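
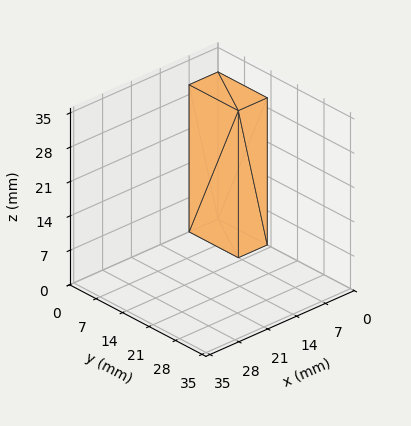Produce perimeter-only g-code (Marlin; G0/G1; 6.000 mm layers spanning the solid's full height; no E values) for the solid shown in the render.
Reading the render: the shape is a rectangular box, roughly 7 × 13 mm footprint and 30 mm tall (dimensions read to the nearest mm from the axis ticks). For the g-code, the solid's height is divided into equal slices at the stated Δz and each level perimeter traced with G1 moves after a G0 lift.

; perimeter-only toolpath
G21 ; units = mm
G90 ; absolute positioning
G28 ; home
; layer 1
G0 Z6.000
G0 X0.000 Y0.000
G1 X7.000 Y0.000
G1 X7.000 Y13.000
G1 X0.000 Y13.000
G1 X0.000 Y0.000
; layer 2
G0 Z12.000
G0 X0.000 Y0.000
G1 X7.000 Y0.000
G1 X7.000 Y13.000
G1 X0.000 Y13.000
G1 X0.000 Y0.000
; layer 3
G0 Z18.000
G0 X0.000 Y0.000
G1 X7.000 Y0.000
G1 X7.000 Y13.000
G1 X0.000 Y13.000
G1 X0.000 Y0.000
; layer 4
G0 Z24.000
G0 X0.000 Y0.000
G1 X7.000 Y0.000
G1 X7.000 Y13.000
G1 X0.000 Y13.000
G1 X0.000 Y0.000
; layer 5
G0 Z30.000
G0 X0.000 Y0.000
G1 X7.000 Y0.000
G1 X7.000 Y13.000
G1 X0.000 Y13.000
G1 X0.000 Y0.000
M2 ; end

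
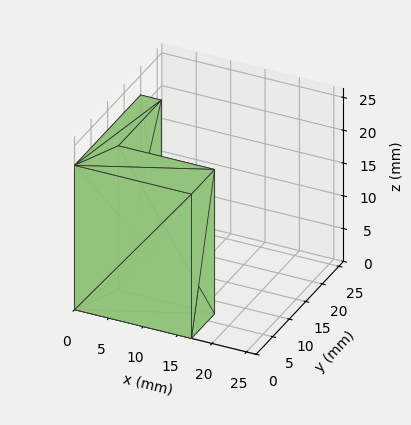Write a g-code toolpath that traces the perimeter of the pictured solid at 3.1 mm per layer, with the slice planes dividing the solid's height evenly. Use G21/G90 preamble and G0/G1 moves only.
Reading the render: the shape is an L-shaped prism: outer 17 × 20 mm, arm thicknesses ≈ 7 mm (horizontal) and 3 mm (vertical), extruded 22 mm in z (dimensions read to the nearest mm from the axis ticks). For the g-code, the solid's height is divided into equal slices at the stated Δz and each level perimeter traced with G1 moves after a G0 lift.

; perimeter-only toolpath
G21 ; units = mm
G90 ; absolute positioning
G28 ; home
; layer 1
G0 Z3.1
G0 X0.0 Y0.0
G1 X17.0 Y0.0
G1 X17.0 Y7.0
G1 X3.0 Y7.0
G1 X3.0 Y20.0
G1 X0.0 Y20.0
G1 X0.0 Y0.0
; layer 2
G0 Z6.3
G0 X0.0 Y0.0
G1 X17.0 Y0.0
G1 X17.0 Y7.0
G1 X3.0 Y7.0
G1 X3.0 Y20.0
G1 X0.0 Y20.0
G1 X0.0 Y0.0
; layer 3
G0 Z9.4
G0 X0.0 Y0.0
G1 X17.0 Y0.0
G1 X17.0 Y7.0
G1 X3.0 Y7.0
G1 X3.0 Y20.0
G1 X0.0 Y20.0
G1 X0.0 Y0.0
; layer 4
G0 Z12.6
G0 X0.0 Y0.0
G1 X17.0 Y0.0
G1 X17.0 Y7.0
G1 X3.0 Y7.0
G1 X3.0 Y20.0
G1 X0.0 Y20.0
G1 X0.0 Y0.0
; layer 5
G0 Z15.7
G0 X0.0 Y0.0
G1 X17.0 Y0.0
G1 X17.0 Y7.0
G1 X3.0 Y7.0
G1 X3.0 Y20.0
G1 X0.0 Y20.0
G1 X0.0 Y0.0
; layer 6
G0 Z18.9
G0 X0.0 Y0.0
G1 X17.0 Y0.0
G1 X17.0 Y7.0
G1 X3.0 Y7.0
G1 X3.0 Y20.0
G1 X0.0 Y20.0
G1 X0.0 Y0.0
; layer 7
G0 Z22.0
G0 X0.0 Y0.0
G1 X17.0 Y0.0
G1 X17.0 Y7.0
G1 X3.0 Y7.0
G1 X3.0 Y20.0
G1 X0.0 Y20.0
G1 X0.0 Y0.0
M2 ; end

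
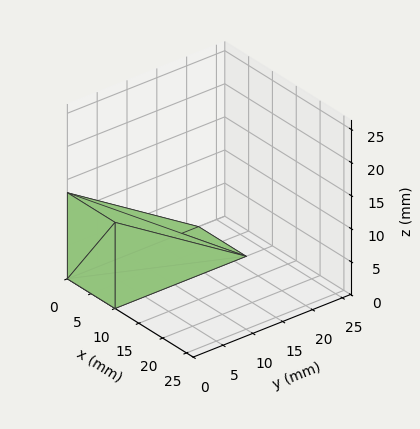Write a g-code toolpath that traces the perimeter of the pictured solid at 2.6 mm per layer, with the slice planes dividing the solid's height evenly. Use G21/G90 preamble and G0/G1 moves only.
Reading the render: the shape is a wedge (ramp): 10 × 22 mm base, rising to 13 mm along the y=0 edge and sloping linearly to z=0 at y=22 (dimensions read to the nearest mm from the axis ticks). For the g-code, the solid's height is divided into equal slices at the stated Δz and each level perimeter traced with G1 moves after a G0 lift.

; perimeter-only toolpath
G21 ; units = mm
G90 ; absolute positioning
G28 ; home
; layer 1
G0 Z2.6
G0 X0.0 Y0.0
G1 X10.0 Y0.0
G1 X10.0 Y17.6
G1 X0.0 Y17.6
G1 X0.0 Y0.0
; layer 2
G0 Z5.2
G0 X0.0 Y0.0
G1 X10.0 Y0.0
G1 X10.0 Y13.2
G1 X0.0 Y13.2
G1 X0.0 Y0.0
; layer 3
G0 Z7.8
G0 X0.0 Y0.0
G1 X10.0 Y0.0
G1 X10.0 Y8.8
G1 X0.0 Y8.8
G1 X0.0 Y0.0
; layer 4
G0 Z10.4
G0 X0.0 Y0.0
G1 X10.0 Y0.0
G1 X10.0 Y4.4
G1 X0.0 Y4.4
G1 X0.0 Y0.0
M2 ; end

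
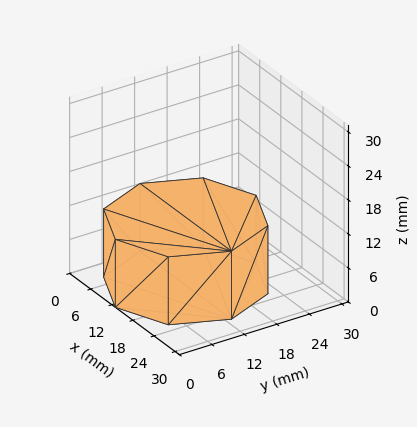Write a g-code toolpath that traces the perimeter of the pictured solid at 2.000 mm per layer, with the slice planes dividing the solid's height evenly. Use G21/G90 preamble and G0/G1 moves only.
Reading the render: the shape is a regular 8-sided prism (a cylinder approximated with 8 flat sides), circumscribed radius ≈ 13 mm, height ≈ 12 mm (dimensions read to the nearest mm from the axis ticks). For the g-code, the solid's height is divided into equal slices at the stated Δz and each level perimeter traced with G1 moves after a G0 lift.

; perimeter-only toolpath
G21 ; units = mm
G90 ; absolute positioning
G28 ; home
; layer 1
G0 Z2.000
G0 X26.000 Y13.000
G1 X22.192 Y22.192
G1 X13.000 Y26.000
G1 X3.808 Y22.192
G1 X0.000 Y13.000
G1 X3.808 Y3.808
G1 X13.000 Y0.000
G1 X22.192 Y3.808
G1 X26.000 Y13.000
; layer 2
G0 Z4.000
G0 X26.000 Y13.000
G1 X22.192 Y22.192
G1 X13.000 Y26.000
G1 X3.808 Y22.192
G1 X0.000 Y13.000
G1 X3.808 Y3.808
G1 X13.000 Y0.000
G1 X22.192 Y3.808
G1 X26.000 Y13.000
; layer 3
G0 Z6.000
G0 X26.000 Y13.000
G1 X22.192 Y22.192
G1 X13.000 Y26.000
G1 X3.808 Y22.192
G1 X0.000 Y13.000
G1 X3.808 Y3.808
G1 X13.000 Y0.000
G1 X22.192 Y3.808
G1 X26.000 Y13.000
; layer 4
G0 Z8.000
G0 X26.000 Y13.000
G1 X22.192 Y22.192
G1 X13.000 Y26.000
G1 X3.808 Y22.192
G1 X0.000 Y13.000
G1 X3.808 Y3.808
G1 X13.000 Y0.000
G1 X22.192 Y3.808
G1 X26.000 Y13.000
; layer 5
G0 Z10.000
G0 X26.000 Y13.000
G1 X22.192 Y22.192
G1 X13.000 Y26.000
G1 X3.808 Y22.192
G1 X0.000 Y13.000
G1 X3.808 Y3.808
G1 X13.000 Y0.000
G1 X22.192 Y3.808
G1 X26.000 Y13.000
; layer 6
G0 Z12.000
G0 X26.000 Y13.000
G1 X22.192 Y22.192
G1 X13.000 Y26.000
G1 X3.808 Y22.192
G1 X0.000 Y13.000
G1 X3.808 Y3.808
G1 X13.000 Y0.000
G1 X22.192 Y3.808
G1 X26.000 Y13.000
M2 ; end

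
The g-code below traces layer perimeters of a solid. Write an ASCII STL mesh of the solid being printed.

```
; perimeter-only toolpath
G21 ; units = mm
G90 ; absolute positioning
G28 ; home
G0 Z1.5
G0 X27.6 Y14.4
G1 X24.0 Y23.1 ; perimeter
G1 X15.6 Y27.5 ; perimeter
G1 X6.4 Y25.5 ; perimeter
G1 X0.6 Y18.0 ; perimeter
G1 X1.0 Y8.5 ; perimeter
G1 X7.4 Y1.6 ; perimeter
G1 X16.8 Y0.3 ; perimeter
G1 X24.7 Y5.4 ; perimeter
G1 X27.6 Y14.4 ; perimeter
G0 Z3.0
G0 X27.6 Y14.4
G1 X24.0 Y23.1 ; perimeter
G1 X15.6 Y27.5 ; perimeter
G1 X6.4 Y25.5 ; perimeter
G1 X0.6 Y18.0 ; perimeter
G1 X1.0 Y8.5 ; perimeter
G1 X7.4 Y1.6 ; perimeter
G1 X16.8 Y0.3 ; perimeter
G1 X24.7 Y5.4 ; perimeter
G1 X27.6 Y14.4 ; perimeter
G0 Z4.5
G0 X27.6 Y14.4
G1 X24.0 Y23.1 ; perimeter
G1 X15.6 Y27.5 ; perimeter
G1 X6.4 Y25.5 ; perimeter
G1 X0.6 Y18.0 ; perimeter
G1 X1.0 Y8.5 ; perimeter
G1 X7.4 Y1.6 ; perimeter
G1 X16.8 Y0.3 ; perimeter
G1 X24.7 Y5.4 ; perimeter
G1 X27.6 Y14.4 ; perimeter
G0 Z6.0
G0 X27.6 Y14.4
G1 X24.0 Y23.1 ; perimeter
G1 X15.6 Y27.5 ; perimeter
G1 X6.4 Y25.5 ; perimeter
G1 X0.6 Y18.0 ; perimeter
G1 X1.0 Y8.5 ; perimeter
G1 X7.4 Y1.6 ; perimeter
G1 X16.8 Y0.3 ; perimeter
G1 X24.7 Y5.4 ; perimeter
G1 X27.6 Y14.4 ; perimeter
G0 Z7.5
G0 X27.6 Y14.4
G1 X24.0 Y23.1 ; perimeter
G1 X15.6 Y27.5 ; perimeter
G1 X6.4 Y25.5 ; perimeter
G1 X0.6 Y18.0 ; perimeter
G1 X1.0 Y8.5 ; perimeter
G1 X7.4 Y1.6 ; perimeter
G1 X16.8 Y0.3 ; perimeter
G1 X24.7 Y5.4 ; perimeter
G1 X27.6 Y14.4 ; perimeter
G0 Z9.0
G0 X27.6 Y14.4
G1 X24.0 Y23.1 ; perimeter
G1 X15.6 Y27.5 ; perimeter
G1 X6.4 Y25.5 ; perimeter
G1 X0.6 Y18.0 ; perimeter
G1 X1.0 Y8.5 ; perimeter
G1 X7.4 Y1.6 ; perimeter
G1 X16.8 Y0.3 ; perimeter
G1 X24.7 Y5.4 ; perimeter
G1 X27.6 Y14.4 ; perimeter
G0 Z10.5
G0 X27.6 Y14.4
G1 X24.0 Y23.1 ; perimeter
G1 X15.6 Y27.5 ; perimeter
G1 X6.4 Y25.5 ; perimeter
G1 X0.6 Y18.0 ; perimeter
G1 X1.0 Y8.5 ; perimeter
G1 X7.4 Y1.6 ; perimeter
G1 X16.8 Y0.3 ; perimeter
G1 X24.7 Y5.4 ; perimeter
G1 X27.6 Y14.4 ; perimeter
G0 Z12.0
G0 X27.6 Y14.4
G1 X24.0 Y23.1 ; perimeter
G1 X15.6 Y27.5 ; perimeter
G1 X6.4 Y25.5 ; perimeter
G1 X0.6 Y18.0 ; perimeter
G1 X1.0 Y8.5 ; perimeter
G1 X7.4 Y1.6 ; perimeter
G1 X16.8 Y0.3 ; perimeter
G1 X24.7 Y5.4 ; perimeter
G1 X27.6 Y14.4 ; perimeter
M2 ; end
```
solid part
  facet normal 0.0000 0.0000 -1.0000
    outer loop
      vertex 15.6 27.5 0.0
      vertex 24.0 23.1 0.0
      vertex 27.6 14.4 0.0
    endloop
  endfacet
  facet normal 0.0000 0.0000 -1.0000
    outer loop
      vertex 6.4 25.5 0.0
      vertex 15.6 27.5 0.0
      vertex 27.6 14.4 0.0
    endloop
  endfacet
  facet normal 0.0000 0.0000 -1.0000
    outer loop
      vertex 0.6 18.0 0.0
      vertex 6.4 25.5 0.0
      vertex 27.6 14.4 0.0
    endloop
  endfacet
  facet normal 0.0000 0.0000 -1.0000
    outer loop
      vertex 1.0 8.5 0.0
      vertex 0.6 18.0 0.0
      vertex 27.6 14.4 0.0
    endloop
  endfacet
  facet normal 0.0000 0.0000 -1.0000
    outer loop
      vertex 7.4 1.6 0.0
      vertex 1.0 8.5 0.0
      vertex 27.6 14.4 0.0
    endloop
  endfacet
  facet normal 0.0000 0.0000 -1.0000
    outer loop
      vertex 16.8 0.3 0.0
      vertex 7.4 1.6 0.0
      vertex 27.6 14.4 0.0
    endloop
  endfacet
  facet normal 0.0000 0.0000 -1.0000
    outer loop
      vertex 24.7 5.4 0.0
      vertex 16.8 0.3 0.0
      vertex 27.6 14.4 0.0
    endloop
  endfacet
  facet normal 0.0000 0.0000 1.0000
    outer loop
      vertex 27.6 14.4 12.0
      vertex 24.0 23.1 12.0
      vertex 15.6 27.5 12.0
    endloop
  endfacet
  facet normal 0.0000 0.0000 1.0000
    outer loop
      vertex 27.6 14.4 12.0
      vertex 15.6 27.5 12.0
      vertex 6.4 25.5 12.0
    endloop
  endfacet
  facet normal 0.0000 0.0000 1.0000
    outer loop
      vertex 27.6 14.4 12.0
      vertex 6.4 25.5 12.0
      vertex 0.6 18.0 12.0
    endloop
  endfacet
  facet normal 0.0000 0.0000 1.0000
    outer loop
      vertex 27.6 14.4 12.0
      vertex 0.6 18.0 12.0
      vertex 1.0 8.5 12.0
    endloop
  endfacet
  facet normal 0.0000 0.0000 1.0000
    outer loop
      vertex 27.6 14.4 12.0
      vertex 1.0 8.5 12.0
      vertex 7.4 1.6 12.0
    endloop
  endfacet
  facet normal 0.0000 0.0000 1.0000
    outer loop
      vertex 27.6 14.4 12.0
      vertex 7.4 1.6 12.0
      vertex 16.8 0.3 12.0
    endloop
  endfacet
  facet normal 0.0000 0.0000 1.0000
    outer loop
      vertex 27.6 14.4 12.0
      vertex 16.8 0.3 12.0
      vertex 24.7 5.4 12.0
    endloop
  endfacet
  facet normal 0.9240 0.3824 0.0000
    outer loop
      vertex 27.6 14.4 0.0
      vertex 24.0 23.1 0.0
      vertex 24.0 23.1 12.0
    endloop
  endfacet
  facet normal 0.9240 0.3824 0.0000
    outer loop
      vertex 27.6 14.4 0.0
      vertex 24.0 23.1 12.0
      vertex 27.6 14.4 12.0
    endloop
  endfacet
  facet normal 0.4640 0.8858 0.0000
    outer loop
      vertex 24.0 23.1 0.0
      vertex 15.6 27.5 0.0
      vertex 15.6 27.5 12.0
    endloop
  endfacet
  facet normal 0.4640 0.8858 0.0000
    outer loop
      vertex 24.0 23.1 0.0
      vertex 15.6 27.5 12.0
      vertex 24.0 23.1 12.0
    endloop
  endfacet
  facet normal -0.2124 0.9772 0.0000
    outer loop
      vertex 15.6 27.5 0.0
      vertex 6.4 25.5 0.0
      vertex 6.4 25.5 12.0
    endloop
  endfacet
  facet normal -0.2124 0.9772 0.0000
    outer loop
      vertex 15.6 27.5 0.0
      vertex 6.4 25.5 12.0
      vertex 15.6 27.5 12.0
    endloop
  endfacet
  facet normal -0.7911 0.6117 0.0000
    outer loop
      vertex 6.4 25.5 0.0
      vertex 0.6 18.0 0.0
      vertex 0.6 18.0 12.0
    endloop
  endfacet
  facet normal -0.7911 0.6117 0.0000
    outer loop
      vertex 6.4 25.5 0.0
      vertex 0.6 18.0 12.0
      vertex 6.4 25.5 12.0
    endloop
  endfacet
  facet normal -0.9991 -0.0421 0.0000
    outer loop
      vertex 0.6 18.0 0.0
      vertex 1.0 8.5 0.0
      vertex 1.0 8.5 12.0
    endloop
  endfacet
  facet normal -0.9991 -0.0421 0.0000
    outer loop
      vertex 0.6 18.0 0.0
      vertex 1.0 8.5 12.0
      vertex 0.6 18.0 12.0
    endloop
  endfacet
  facet normal -0.7332 -0.6800 0.0000
    outer loop
      vertex 1.0 8.5 0.0
      vertex 7.4 1.6 0.0
      vertex 7.4 1.6 12.0
    endloop
  endfacet
  facet normal -0.7332 -0.6800 0.0000
    outer loop
      vertex 1.0 8.5 0.0
      vertex 7.4 1.6 12.0
      vertex 1.0 8.5 12.0
    endloop
  endfacet
  facet normal -0.1370 -0.9906 0.0000
    outer loop
      vertex 7.4 1.6 0.0
      vertex 16.8 0.3 0.0
      vertex 16.8 0.3 12.0
    endloop
  endfacet
  facet normal -0.1370 -0.9906 0.0000
    outer loop
      vertex 7.4 1.6 0.0
      vertex 16.8 0.3 12.0
      vertex 7.4 1.6 12.0
    endloop
  endfacet
  facet normal 0.5424 -0.8401 0.0000
    outer loop
      vertex 16.8 0.3 0.0
      vertex 24.7 5.4 0.0
      vertex 24.7 5.4 12.0
    endloop
  endfacet
  facet normal 0.5424 -0.8401 0.0000
    outer loop
      vertex 16.8 0.3 0.0
      vertex 24.7 5.4 12.0
      vertex 16.8 0.3 12.0
    endloop
  endfacet
  facet normal 0.9518 -0.3067 0.0000
    outer loop
      vertex 24.7 5.4 0.0
      vertex 27.6 14.4 0.0
      vertex 27.6 14.4 12.0
    endloop
  endfacet
  facet normal 0.9518 -0.3067 0.0000
    outer loop
      vertex 24.7 5.4 0.0
      vertex 27.6 14.4 12.0
      vertex 24.7 5.4 12.0
    endloop
  endfacet
endsolid part

The G0 Z moves step by Δz≈1.5 mm. Every layer's G1 loop is the same polygon, so the solid is a straight extrusion of it from z=0 to z≈12. Closing with flat bottom and top caps and triangulating gives 32 facets — a regular 9-sided prism (a cylinder approximated with 9 flat sides), circumscribed radius ≈ 13.8 mm, height ≈ 12 mm.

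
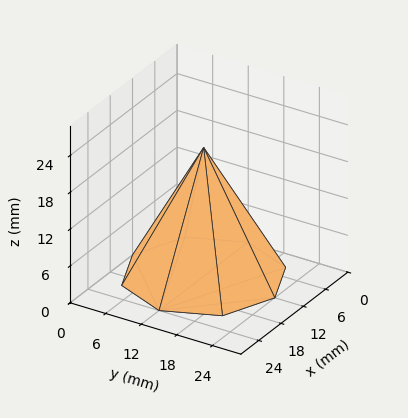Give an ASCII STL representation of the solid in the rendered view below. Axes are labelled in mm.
Reading the render: the shape is a regular 8-sided pyramid, base circumscribed radius ≈ 12 mm, apex at z ≈ 21 mm (dimensions read to the nearest mm from the axis ticks). For the STL, each face is triangulated and given an outward normal.

solid part
  facet normal 0.0000 0.0000 -1.0000
    outer loop
      vertex 12.0 24.0 0.0
      vertex 20.5 20.5 0.0
      vertex 24.0 12.0 0.0
    endloop
  endfacet
  facet normal 0.0000 0.0000 -1.0000
    outer loop
      vertex 3.5 20.5 0.0
      vertex 12.0 24.0 0.0
      vertex 24.0 12.0 0.0
    endloop
  endfacet
  facet normal 0.0000 0.0000 -1.0000
    outer loop
      vertex 0.0 12.0 0.0
      vertex 3.5 20.5 0.0
      vertex 24.0 12.0 0.0
    endloop
  endfacet
  facet normal 0.0000 0.0000 -1.0000
    outer loop
      vertex 3.5 3.5 0.0
      vertex 0.0 12.0 0.0
      vertex 24.0 12.0 0.0
    endloop
  endfacet
  facet normal 0.0000 0.0000 -1.0000
    outer loop
      vertex 12.0 0.0 0.0
      vertex 3.5 3.5 0.0
      vertex 24.0 12.0 0.0
    endloop
  endfacet
  facet normal 0.0000 0.0000 -1.0000
    outer loop
      vertex 20.5 3.5 0.0
      vertex 12.0 0.0 0.0
      vertex 24.0 12.0 0.0
    endloop
  endfacet
  facet normal 0.8176 0.3366 0.4672
    outer loop
      vertex 24.0 12.0 0.0
      vertex 20.5 20.5 0.0
      vertex 12.0 12.0 21.0
    endloop
  endfacet
  facet normal 0.3366 0.8176 0.4672
    outer loop
      vertex 20.5 20.5 0.0
      vertex 12.0 24.0 0.0
      vertex 12.0 12.0 21.0
    endloop
  endfacet
  facet normal -0.3366 0.8176 0.4672
    outer loop
      vertex 12.0 24.0 0.0
      vertex 3.5 20.5 0.0
      vertex 12.0 12.0 21.0
    endloop
  endfacet
  facet normal -0.8176 0.3366 0.4672
    outer loop
      vertex 3.5 20.5 0.0
      vertex 0.0 12.0 0.0
      vertex 12.0 12.0 21.0
    endloop
  endfacet
  facet normal -0.8176 -0.3366 0.4672
    outer loop
      vertex 0.0 12.0 0.0
      vertex 3.5 3.5 0.0
      vertex 12.0 12.0 21.0
    endloop
  endfacet
  facet normal -0.3366 -0.8176 0.4672
    outer loop
      vertex 3.5 3.5 0.0
      vertex 12.0 0.0 0.0
      vertex 12.0 12.0 21.0
    endloop
  endfacet
  facet normal 0.3366 -0.8176 0.4672
    outer loop
      vertex 12.0 0.0 0.0
      vertex 20.5 3.5 0.0
      vertex 12.0 12.0 21.0
    endloop
  endfacet
  facet normal 0.8176 -0.3366 0.4672
    outer loop
      vertex 20.5 3.5 0.0
      vertex 24.0 12.0 0.0
      vertex 12.0 12.0 21.0
    endloop
  endfacet
endsolid part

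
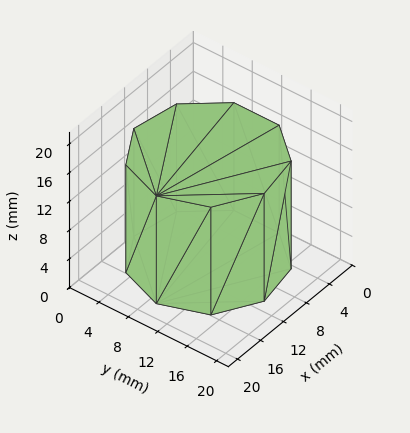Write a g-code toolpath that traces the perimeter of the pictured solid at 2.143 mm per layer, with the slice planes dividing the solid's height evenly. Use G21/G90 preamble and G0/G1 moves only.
Reading the render: the shape is a regular 9-sided prism (a cylinder approximated with 9 flat sides), circumscribed radius ≈ 9 mm, height ≈ 15 mm (dimensions read to the nearest mm from the axis ticks). For the g-code, the solid's height is divided into equal slices at the stated Δz and each level perimeter traced with G1 moves after a G0 lift.

; perimeter-only toolpath
G21 ; units = mm
G90 ; absolute positioning
G28 ; home
; layer 1
G0 Z2.143
G0 X18.000 Y9.000
G1 X15.894 Y14.785
G1 X10.563 Y17.863
G1 X4.500 Y16.794
G1 X0.543 Y12.078
G1 X0.543 Y5.922
G1 X4.500 Y1.206
G1 X10.563 Y0.137
G1 X15.894 Y3.215
G1 X18.000 Y9.000
; layer 2
G0 Z4.286
G0 X18.000 Y9.000
G1 X15.894 Y14.785
G1 X10.563 Y17.863
G1 X4.500 Y16.794
G1 X0.543 Y12.078
G1 X0.543 Y5.922
G1 X4.500 Y1.206
G1 X10.563 Y0.137
G1 X15.894 Y3.215
G1 X18.000 Y9.000
; layer 3
G0 Z6.429
G0 X18.000 Y9.000
G1 X15.894 Y14.785
G1 X10.563 Y17.863
G1 X4.500 Y16.794
G1 X0.543 Y12.078
G1 X0.543 Y5.922
G1 X4.500 Y1.206
G1 X10.563 Y0.137
G1 X15.894 Y3.215
G1 X18.000 Y9.000
; layer 4
G0 Z8.571
G0 X18.000 Y9.000
G1 X15.894 Y14.785
G1 X10.563 Y17.863
G1 X4.500 Y16.794
G1 X0.543 Y12.078
G1 X0.543 Y5.922
G1 X4.500 Y1.206
G1 X10.563 Y0.137
G1 X15.894 Y3.215
G1 X18.000 Y9.000
; layer 5
G0 Z10.714
G0 X18.000 Y9.000
G1 X15.894 Y14.785
G1 X10.563 Y17.863
G1 X4.500 Y16.794
G1 X0.543 Y12.078
G1 X0.543 Y5.922
G1 X4.500 Y1.206
G1 X10.563 Y0.137
G1 X15.894 Y3.215
G1 X18.000 Y9.000
; layer 6
G0 Z12.857
G0 X18.000 Y9.000
G1 X15.894 Y14.785
G1 X10.563 Y17.863
G1 X4.500 Y16.794
G1 X0.543 Y12.078
G1 X0.543 Y5.922
G1 X4.500 Y1.206
G1 X10.563 Y0.137
G1 X15.894 Y3.215
G1 X18.000 Y9.000
; layer 7
G0 Z15.000
G0 X18.000 Y9.000
G1 X15.894 Y14.785
G1 X10.563 Y17.863
G1 X4.500 Y16.794
G1 X0.543 Y12.078
G1 X0.543 Y5.922
G1 X4.500 Y1.206
G1 X10.563 Y0.137
G1 X15.894 Y3.215
G1 X18.000 Y9.000
M2 ; end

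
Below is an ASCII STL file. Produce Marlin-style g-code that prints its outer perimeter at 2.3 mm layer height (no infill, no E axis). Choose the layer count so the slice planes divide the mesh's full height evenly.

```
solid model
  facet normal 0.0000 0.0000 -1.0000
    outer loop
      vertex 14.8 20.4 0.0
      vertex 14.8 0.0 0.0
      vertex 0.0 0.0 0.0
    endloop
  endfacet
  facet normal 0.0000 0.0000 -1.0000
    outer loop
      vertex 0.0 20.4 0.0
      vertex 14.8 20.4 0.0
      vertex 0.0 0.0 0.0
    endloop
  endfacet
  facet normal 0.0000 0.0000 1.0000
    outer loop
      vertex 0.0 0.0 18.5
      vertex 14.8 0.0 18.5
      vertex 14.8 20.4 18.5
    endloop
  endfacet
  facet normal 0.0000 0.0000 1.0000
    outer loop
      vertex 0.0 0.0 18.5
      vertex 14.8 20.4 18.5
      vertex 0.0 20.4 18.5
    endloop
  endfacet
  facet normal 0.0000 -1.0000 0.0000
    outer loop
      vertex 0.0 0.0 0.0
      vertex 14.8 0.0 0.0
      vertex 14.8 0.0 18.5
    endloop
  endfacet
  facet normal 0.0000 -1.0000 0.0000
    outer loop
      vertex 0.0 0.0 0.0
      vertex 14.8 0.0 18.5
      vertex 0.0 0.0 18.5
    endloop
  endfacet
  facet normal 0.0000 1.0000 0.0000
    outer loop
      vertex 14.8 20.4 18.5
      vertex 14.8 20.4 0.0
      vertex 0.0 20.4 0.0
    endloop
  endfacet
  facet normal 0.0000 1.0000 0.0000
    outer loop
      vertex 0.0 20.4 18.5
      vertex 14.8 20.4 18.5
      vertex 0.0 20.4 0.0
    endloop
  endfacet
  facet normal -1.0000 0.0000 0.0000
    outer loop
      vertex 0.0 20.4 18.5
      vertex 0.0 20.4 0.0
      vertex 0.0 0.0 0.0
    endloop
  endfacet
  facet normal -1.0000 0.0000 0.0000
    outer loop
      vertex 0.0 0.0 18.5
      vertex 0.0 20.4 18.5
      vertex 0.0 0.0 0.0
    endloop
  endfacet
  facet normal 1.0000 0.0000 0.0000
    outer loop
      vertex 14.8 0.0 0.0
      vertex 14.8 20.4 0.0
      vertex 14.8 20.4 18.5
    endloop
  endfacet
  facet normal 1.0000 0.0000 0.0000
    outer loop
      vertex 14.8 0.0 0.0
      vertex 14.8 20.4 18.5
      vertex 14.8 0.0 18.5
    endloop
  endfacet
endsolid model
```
; perimeter-only toolpath
G21 ; units = mm
G90 ; absolute positioning
G28 ; home
; layer 1
G0 Z2.3
G0 X0.0 Y0.0
G1 X14.8 Y0.0
G1 X14.8 Y20.4
G1 X0.0 Y20.4
G1 X0.0 Y0.0
; layer 2
G0 Z4.6
G0 X0.0 Y0.0
G1 X14.8 Y0.0
G1 X14.8 Y20.4
G1 X0.0 Y20.4
G1 X0.0 Y0.0
; layer 3
G0 Z6.9
G0 X0.0 Y0.0
G1 X14.8 Y0.0
G1 X14.8 Y20.4
G1 X0.0 Y20.4
G1 X0.0 Y0.0
; layer 4
G0 Z9.2
G0 X0.0 Y0.0
G1 X14.8 Y0.0
G1 X14.8 Y20.4
G1 X0.0 Y20.4
G1 X0.0 Y0.0
; layer 5
G0 Z11.6
G0 X0.0 Y0.0
G1 X14.8 Y0.0
G1 X14.8 Y20.4
G1 X0.0 Y20.4
G1 X0.0 Y0.0
; layer 6
G0 Z13.9
G0 X0.0 Y0.0
G1 X14.8 Y0.0
G1 X14.8 Y20.4
G1 X0.0 Y20.4
G1 X0.0 Y0.0
; layer 7
G0 Z16.2
G0 X0.0 Y0.0
G1 X14.8 Y0.0
G1 X14.8 Y20.4
G1 X0.0 Y20.4
G1 X0.0 Y0.0
; layer 8
G0 Z18.5
G0 X0.0 Y0.0
G1 X14.8 Y0.0
G1 X14.8 Y20.4
G1 X0.0 Y20.4
G1 X0.0 Y0.0
M2 ; end

The solid is a rectangular box, roughly 14.8 × 20.4 mm footprint and 18.5 mm tall. Slicing at Δz = 2.3 mm — 8 equal slices spanning the solid's height, so layer i sits at z = i·h/8 — gives 8 non-empty perimeters. Each is a 4-segment closed polygon; G0 lifts to the layer z and rapids to the start vertex, then G1 traces the edges.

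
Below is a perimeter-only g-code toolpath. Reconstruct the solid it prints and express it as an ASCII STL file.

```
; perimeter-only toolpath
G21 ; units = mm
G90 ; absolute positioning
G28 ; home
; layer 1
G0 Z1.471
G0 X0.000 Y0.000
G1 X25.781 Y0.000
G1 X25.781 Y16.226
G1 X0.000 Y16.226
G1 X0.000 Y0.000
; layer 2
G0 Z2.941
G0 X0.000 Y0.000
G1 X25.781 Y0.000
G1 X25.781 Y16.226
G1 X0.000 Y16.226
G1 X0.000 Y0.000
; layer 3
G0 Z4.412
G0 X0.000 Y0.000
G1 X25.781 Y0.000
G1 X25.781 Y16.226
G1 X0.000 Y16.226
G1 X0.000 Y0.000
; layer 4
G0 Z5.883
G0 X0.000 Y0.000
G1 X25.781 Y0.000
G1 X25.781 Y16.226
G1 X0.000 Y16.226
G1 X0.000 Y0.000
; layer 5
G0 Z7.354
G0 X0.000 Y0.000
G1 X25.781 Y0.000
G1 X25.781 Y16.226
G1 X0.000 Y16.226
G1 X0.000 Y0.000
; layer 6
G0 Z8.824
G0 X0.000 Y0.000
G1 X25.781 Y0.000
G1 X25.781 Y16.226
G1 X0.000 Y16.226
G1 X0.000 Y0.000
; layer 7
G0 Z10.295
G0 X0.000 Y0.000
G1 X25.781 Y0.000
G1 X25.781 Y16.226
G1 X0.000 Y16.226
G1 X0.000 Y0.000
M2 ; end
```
solid part
  facet normal 0.0000 0.0000 -1.0000
    outer loop
      vertex 25.781 16.226 0.000
      vertex 25.781 0.000 0.000
      vertex 0.000 0.000 0.000
    endloop
  endfacet
  facet normal 0.0000 0.0000 -1.0000
    outer loop
      vertex 0.000 16.226 0.000
      vertex 25.781 16.226 0.000
      vertex 0.000 0.000 0.000
    endloop
  endfacet
  facet normal 0.0000 0.0000 1.0000
    outer loop
      vertex 0.000 0.000 10.295
      vertex 25.781 0.000 10.295
      vertex 25.781 16.226 10.295
    endloop
  endfacet
  facet normal 0.0000 0.0000 1.0000
    outer loop
      vertex 0.000 0.000 10.295
      vertex 25.781 16.226 10.295
      vertex 0.000 16.226 10.295
    endloop
  endfacet
  facet normal 0.0000 -1.0000 0.0000
    outer loop
      vertex 0.000 0.000 0.000
      vertex 25.781 0.000 0.000
      vertex 25.781 0.000 10.295
    endloop
  endfacet
  facet normal 0.0000 -1.0000 0.0000
    outer loop
      vertex 0.000 0.000 0.000
      vertex 25.781 0.000 10.295
      vertex 0.000 0.000 10.295
    endloop
  endfacet
  facet normal 0.0000 1.0000 0.0000
    outer loop
      vertex 25.781 16.226 10.295
      vertex 25.781 16.226 0.000
      vertex 0.000 16.226 0.000
    endloop
  endfacet
  facet normal 0.0000 1.0000 0.0000
    outer loop
      vertex 0.000 16.226 10.295
      vertex 25.781 16.226 10.295
      vertex 0.000 16.226 0.000
    endloop
  endfacet
  facet normal -1.0000 0.0000 0.0000
    outer loop
      vertex 0.000 16.226 10.295
      vertex 0.000 16.226 0.000
      vertex 0.000 0.000 0.000
    endloop
  endfacet
  facet normal -1.0000 0.0000 0.0000
    outer loop
      vertex 0.000 0.000 10.295
      vertex 0.000 16.226 10.295
      vertex 0.000 0.000 0.000
    endloop
  endfacet
  facet normal 1.0000 0.0000 0.0000
    outer loop
      vertex 25.781 0.000 0.000
      vertex 25.781 16.226 0.000
      vertex 25.781 16.226 10.295
    endloop
  endfacet
  facet normal 1.0000 0.0000 0.0000
    outer loop
      vertex 25.781 0.000 0.000
      vertex 25.781 16.226 10.295
      vertex 25.781 0.000 10.295
    endloop
  endfacet
endsolid part

The G0 Z moves step by Δz≈1.471 mm. Every layer's G1 loop is the same polygon, so the solid is a straight extrusion of it from z=0 to z≈10.3. Closing with flat bottom and top caps and triangulating gives 12 facets — a rectangular box, roughly 25.8 × 16.2 mm footprint and 10.3 mm tall.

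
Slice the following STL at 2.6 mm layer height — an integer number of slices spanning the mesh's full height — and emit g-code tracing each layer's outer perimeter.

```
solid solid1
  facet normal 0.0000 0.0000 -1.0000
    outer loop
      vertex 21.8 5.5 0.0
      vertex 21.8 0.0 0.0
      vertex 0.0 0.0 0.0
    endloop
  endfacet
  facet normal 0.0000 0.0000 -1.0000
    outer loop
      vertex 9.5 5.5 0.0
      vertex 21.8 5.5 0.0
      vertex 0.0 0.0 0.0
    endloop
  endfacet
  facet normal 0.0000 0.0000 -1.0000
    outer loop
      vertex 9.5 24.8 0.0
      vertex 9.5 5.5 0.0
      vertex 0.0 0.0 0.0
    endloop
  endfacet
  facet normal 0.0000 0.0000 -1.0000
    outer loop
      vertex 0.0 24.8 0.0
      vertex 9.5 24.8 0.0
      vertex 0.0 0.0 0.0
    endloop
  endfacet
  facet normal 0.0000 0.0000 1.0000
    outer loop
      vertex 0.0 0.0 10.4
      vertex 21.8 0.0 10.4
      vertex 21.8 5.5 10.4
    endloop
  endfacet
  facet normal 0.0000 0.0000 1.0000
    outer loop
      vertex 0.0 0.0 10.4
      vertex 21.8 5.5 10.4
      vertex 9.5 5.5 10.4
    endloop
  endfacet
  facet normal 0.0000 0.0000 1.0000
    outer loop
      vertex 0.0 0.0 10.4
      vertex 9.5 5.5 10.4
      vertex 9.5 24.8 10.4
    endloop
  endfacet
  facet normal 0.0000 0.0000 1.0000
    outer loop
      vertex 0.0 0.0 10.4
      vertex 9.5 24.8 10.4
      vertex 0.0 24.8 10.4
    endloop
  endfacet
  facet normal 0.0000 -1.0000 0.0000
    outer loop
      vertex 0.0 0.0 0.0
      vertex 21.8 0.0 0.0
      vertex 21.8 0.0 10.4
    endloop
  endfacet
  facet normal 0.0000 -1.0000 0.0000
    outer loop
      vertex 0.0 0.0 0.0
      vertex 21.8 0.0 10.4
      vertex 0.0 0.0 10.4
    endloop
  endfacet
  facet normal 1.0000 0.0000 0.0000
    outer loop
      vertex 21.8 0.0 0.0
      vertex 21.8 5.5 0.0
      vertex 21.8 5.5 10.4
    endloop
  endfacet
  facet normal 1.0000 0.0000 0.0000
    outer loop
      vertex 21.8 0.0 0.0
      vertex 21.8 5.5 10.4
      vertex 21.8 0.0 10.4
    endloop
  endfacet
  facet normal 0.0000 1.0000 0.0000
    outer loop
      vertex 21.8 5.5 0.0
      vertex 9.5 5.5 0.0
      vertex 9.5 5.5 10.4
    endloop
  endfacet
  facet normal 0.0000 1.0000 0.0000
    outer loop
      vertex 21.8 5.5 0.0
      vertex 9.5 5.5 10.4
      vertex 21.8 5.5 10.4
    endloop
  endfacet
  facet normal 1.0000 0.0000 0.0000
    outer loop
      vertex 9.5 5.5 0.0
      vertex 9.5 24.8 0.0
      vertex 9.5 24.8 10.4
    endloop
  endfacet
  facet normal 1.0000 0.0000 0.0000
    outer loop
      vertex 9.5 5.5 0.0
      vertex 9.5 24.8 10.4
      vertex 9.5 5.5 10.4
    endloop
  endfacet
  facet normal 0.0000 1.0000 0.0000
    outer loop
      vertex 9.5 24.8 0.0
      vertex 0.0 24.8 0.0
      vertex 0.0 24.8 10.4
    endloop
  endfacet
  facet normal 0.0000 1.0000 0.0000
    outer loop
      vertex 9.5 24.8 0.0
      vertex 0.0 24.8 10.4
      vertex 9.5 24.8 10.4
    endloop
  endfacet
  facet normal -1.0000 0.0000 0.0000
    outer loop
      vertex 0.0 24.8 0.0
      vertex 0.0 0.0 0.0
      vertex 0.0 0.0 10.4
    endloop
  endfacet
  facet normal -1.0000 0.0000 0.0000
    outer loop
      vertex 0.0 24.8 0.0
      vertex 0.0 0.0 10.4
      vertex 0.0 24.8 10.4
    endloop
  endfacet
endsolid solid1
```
; perimeter-only toolpath
G21 ; units = mm
G90 ; absolute positioning
G28 ; home
; layer 1
G0 Z2.6
G0 X0.0 Y0.0
G1 X21.8 Y0.0
G1 X21.8 Y5.5
G1 X9.5 Y5.5
G1 X9.5 Y24.8
G1 X0.0 Y24.8
G1 X0.0 Y0.0
; layer 2
G0 Z5.2
G0 X0.0 Y0.0
G1 X21.8 Y0.0
G1 X21.8 Y5.5
G1 X9.5 Y5.5
G1 X9.5 Y24.8
G1 X0.0 Y24.8
G1 X0.0 Y0.0
; layer 3
G0 Z7.8
G0 X0.0 Y0.0
G1 X21.8 Y0.0
G1 X21.8 Y5.5
G1 X9.5 Y5.5
G1 X9.5 Y24.8
G1 X0.0 Y24.8
G1 X0.0 Y0.0
; layer 4
G0 Z10.4
G0 X0.0 Y0.0
G1 X21.8 Y0.0
G1 X21.8 Y5.5
G1 X9.5 Y5.5
G1 X9.5 Y24.8
G1 X0.0 Y24.8
G1 X0.0 Y0.0
M2 ; end

The solid is an L-shaped prism: outer 21.8 × 24.8 mm, arm thicknesses ≈ 5.5 mm (horizontal) and 9.5 mm (vertical), extruded 10.4 mm in z. Slicing at Δz = 2.6 mm — 4 equal slices spanning the solid's height, so layer i sits at z = i·h/4 — gives 4 non-empty perimeters. Each is a 6-segment closed polygon; G0 lifts to the layer z and rapids to the start vertex, then G1 traces the edges.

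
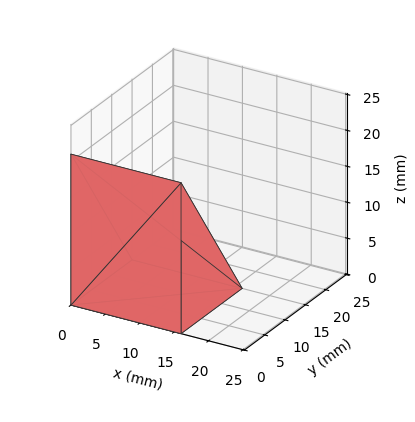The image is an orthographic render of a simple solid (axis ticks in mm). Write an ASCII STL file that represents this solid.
Reading the render: the shape is a wedge (ramp): 16 × 15 mm base, rising to 21 mm along the y=0 edge and sloping linearly to z=0 at y=15 (dimensions read to the nearest mm from the axis ticks). For the STL, each face is triangulated and given an outward normal.

solid part
  facet normal 0.0000 0.0000 -1.0000
    outer loop
      vertex 16.000 15.000 0.000
      vertex 16.000 0.000 0.000
      vertex 0.000 0.000 0.000
    endloop
  endfacet
  facet normal 0.0000 0.0000 -1.0000
    outer loop
      vertex 0.000 15.000 0.000
      vertex 16.000 15.000 0.000
      vertex 0.000 0.000 0.000
    endloop
  endfacet
  facet normal 0.0000 -1.0000 0.0000
    outer loop
      vertex 0.000 0.000 0.000
      vertex 16.000 0.000 0.000
      vertex 16.000 0.000 21.000
    endloop
  endfacet
  facet normal 0.0000 -1.0000 0.0000
    outer loop
      vertex 0.000 0.000 0.000
      vertex 16.000 0.000 21.000
      vertex 0.000 0.000 21.000
    endloop
  endfacet
  facet normal 0.0000 0.8137 0.5812
    outer loop
      vertex 0.000 0.000 21.000
      vertex 16.000 0.000 21.000
      vertex 16.000 15.000 0.000
    endloop
  endfacet
  facet normal 0.0000 0.8137 0.5812
    outer loop
      vertex 0.000 0.000 21.000
      vertex 16.000 15.000 0.000
      vertex 0.000 15.000 0.000
    endloop
  endfacet
  facet normal -1.0000 0.0000 0.0000
    outer loop
      vertex 0.000 0.000 21.000
      vertex 0.000 15.000 0.000
      vertex 0.000 0.000 0.000
    endloop
  endfacet
  facet normal 1.0000 0.0000 0.0000
    outer loop
      vertex 16.000 0.000 0.000
      vertex 16.000 15.000 0.000
      vertex 16.000 0.000 21.000
    endloop
  endfacet
endsolid part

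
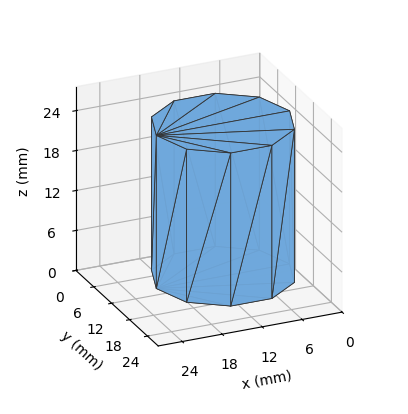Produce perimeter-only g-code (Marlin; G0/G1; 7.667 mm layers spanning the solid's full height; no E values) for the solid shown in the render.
Reading the render: the shape is a regular 10-sided prism (a cylinder approximated with 10 flat sides), circumscribed radius ≈ 10 mm, height ≈ 23 mm (dimensions read to the nearest mm from the axis ticks). For the g-code, the solid's height is divided into equal slices at the stated Δz and each level perimeter traced with G1 moves after a G0 lift.

; perimeter-only toolpath
G21 ; units = mm
G90 ; absolute positioning
G28 ; home
; layer 1
G0 Z7.667
G0 X20.000 Y10.000
G1 X18.090 Y15.878
G1 X13.090 Y19.511
G1 X6.910 Y19.511
G1 X1.910 Y15.878
G1 X0.000 Y10.000
G1 X1.910 Y4.122
G1 X6.910 Y0.489
G1 X13.090 Y0.489
G1 X18.090 Y4.122
G1 X20.000 Y10.000
; layer 2
G0 Z15.333
G0 X20.000 Y10.000
G1 X18.090 Y15.878
G1 X13.090 Y19.511
G1 X6.910 Y19.511
G1 X1.910 Y15.878
G1 X0.000 Y10.000
G1 X1.910 Y4.122
G1 X6.910 Y0.489
G1 X13.090 Y0.489
G1 X18.090 Y4.122
G1 X20.000 Y10.000
; layer 3
G0 Z23.000
G0 X20.000 Y10.000
G1 X18.090 Y15.878
G1 X13.090 Y19.511
G1 X6.910 Y19.511
G1 X1.910 Y15.878
G1 X0.000 Y10.000
G1 X1.910 Y4.122
G1 X6.910 Y0.489
G1 X13.090 Y0.489
G1 X18.090 Y4.122
G1 X20.000 Y10.000
M2 ; end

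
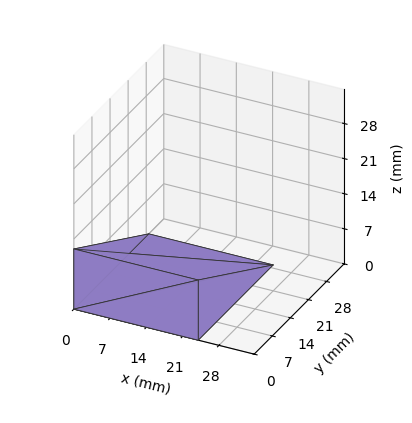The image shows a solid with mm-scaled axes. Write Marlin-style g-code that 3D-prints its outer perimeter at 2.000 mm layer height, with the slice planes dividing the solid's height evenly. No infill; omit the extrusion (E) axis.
Reading the render: the shape is a wedge (ramp): 24 × 29 mm base, rising to 12 mm along the y=0 edge and sloping linearly to z=0 at y=29 (dimensions read to the nearest mm from the axis ticks). For the g-code, the solid's height is divided into equal slices at the stated Δz and each level perimeter traced with G1 moves after a G0 lift.

; perimeter-only toolpath
G21 ; units = mm
G90 ; absolute positioning
G28 ; home
; layer 1
G0 Z2.000
G0 X0.000 Y0.000
G1 X24.000 Y0.000
G1 X24.000 Y24.167
G1 X0.000 Y24.167
G1 X0.000 Y0.000
; layer 2
G0 Z4.000
G0 X0.000 Y0.000
G1 X24.000 Y0.000
G1 X24.000 Y19.333
G1 X0.000 Y19.333
G1 X0.000 Y0.000
; layer 3
G0 Z6.000
G0 X0.000 Y0.000
G1 X24.000 Y0.000
G1 X24.000 Y14.500
G1 X0.000 Y14.500
G1 X0.000 Y0.000
; layer 4
G0 Z8.000
G0 X0.000 Y0.000
G1 X24.000 Y0.000
G1 X24.000 Y9.667
G1 X0.000 Y9.667
G1 X0.000 Y0.000
; layer 5
G0 Z10.000
G0 X0.000 Y0.000
G1 X24.000 Y0.000
G1 X24.000 Y4.833
G1 X0.000 Y4.833
G1 X0.000 Y0.000
M2 ; end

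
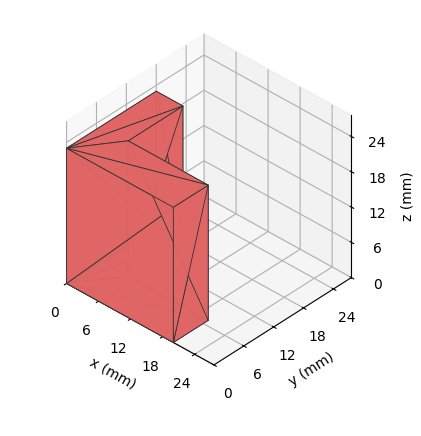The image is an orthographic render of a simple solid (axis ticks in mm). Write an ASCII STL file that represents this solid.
Reading the render: the shape is an L-shaped prism: outer 20 × 18 mm, arm thicknesses ≈ 7 mm (horizontal) and 5 mm (vertical), extruded 23 mm in z (dimensions read to the nearest mm from the axis ticks). For the STL, each face is triangulated and given an outward normal.

solid part
  facet normal 0.0000 0.0000 -1.0000
    outer loop
      vertex 20.000 7.000 0.000
      vertex 20.000 0.000 0.000
      vertex 0.000 0.000 0.000
    endloop
  endfacet
  facet normal 0.0000 0.0000 -1.0000
    outer loop
      vertex 5.000 7.000 0.000
      vertex 20.000 7.000 0.000
      vertex 0.000 0.000 0.000
    endloop
  endfacet
  facet normal 0.0000 0.0000 -1.0000
    outer loop
      vertex 5.000 18.000 0.000
      vertex 5.000 7.000 0.000
      vertex 0.000 0.000 0.000
    endloop
  endfacet
  facet normal 0.0000 0.0000 -1.0000
    outer loop
      vertex 0.000 18.000 0.000
      vertex 5.000 18.000 0.000
      vertex 0.000 0.000 0.000
    endloop
  endfacet
  facet normal 0.0000 0.0000 1.0000
    outer loop
      vertex 0.000 0.000 23.000
      vertex 20.000 0.000 23.000
      vertex 20.000 7.000 23.000
    endloop
  endfacet
  facet normal 0.0000 0.0000 1.0000
    outer loop
      vertex 0.000 0.000 23.000
      vertex 20.000 7.000 23.000
      vertex 5.000 7.000 23.000
    endloop
  endfacet
  facet normal 0.0000 0.0000 1.0000
    outer loop
      vertex 0.000 0.000 23.000
      vertex 5.000 7.000 23.000
      vertex 5.000 18.000 23.000
    endloop
  endfacet
  facet normal 0.0000 0.0000 1.0000
    outer loop
      vertex 0.000 0.000 23.000
      vertex 5.000 18.000 23.000
      vertex 0.000 18.000 23.000
    endloop
  endfacet
  facet normal 0.0000 -1.0000 0.0000
    outer loop
      vertex 0.000 0.000 0.000
      vertex 20.000 0.000 0.000
      vertex 20.000 0.000 23.000
    endloop
  endfacet
  facet normal 0.0000 -1.0000 0.0000
    outer loop
      vertex 0.000 0.000 0.000
      vertex 20.000 0.000 23.000
      vertex 0.000 0.000 23.000
    endloop
  endfacet
  facet normal 1.0000 0.0000 0.0000
    outer loop
      vertex 20.000 0.000 0.000
      vertex 20.000 7.000 0.000
      vertex 20.000 7.000 23.000
    endloop
  endfacet
  facet normal 1.0000 0.0000 0.0000
    outer loop
      vertex 20.000 0.000 0.000
      vertex 20.000 7.000 23.000
      vertex 20.000 0.000 23.000
    endloop
  endfacet
  facet normal 0.0000 1.0000 0.0000
    outer loop
      vertex 20.000 7.000 0.000
      vertex 5.000 7.000 0.000
      vertex 5.000 7.000 23.000
    endloop
  endfacet
  facet normal 0.0000 1.0000 0.0000
    outer loop
      vertex 20.000 7.000 0.000
      vertex 5.000 7.000 23.000
      vertex 20.000 7.000 23.000
    endloop
  endfacet
  facet normal 1.0000 0.0000 0.0000
    outer loop
      vertex 5.000 7.000 0.000
      vertex 5.000 18.000 0.000
      vertex 5.000 18.000 23.000
    endloop
  endfacet
  facet normal 1.0000 0.0000 0.0000
    outer loop
      vertex 5.000 7.000 0.000
      vertex 5.000 18.000 23.000
      vertex 5.000 7.000 23.000
    endloop
  endfacet
  facet normal 0.0000 1.0000 0.0000
    outer loop
      vertex 5.000 18.000 0.000
      vertex 0.000 18.000 0.000
      vertex 0.000 18.000 23.000
    endloop
  endfacet
  facet normal 0.0000 1.0000 0.0000
    outer loop
      vertex 5.000 18.000 0.000
      vertex 0.000 18.000 23.000
      vertex 5.000 18.000 23.000
    endloop
  endfacet
  facet normal -1.0000 0.0000 0.0000
    outer loop
      vertex 0.000 18.000 0.000
      vertex 0.000 0.000 0.000
      vertex 0.000 0.000 23.000
    endloop
  endfacet
  facet normal -1.0000 0.0000 0.0000
    outer loop
      vertex 0.000 18.000 0.000
      vertex 0.000 0.000 23.000
      vertex 0.000 18.000 23.000
    endloop
  endfacet
endsolid part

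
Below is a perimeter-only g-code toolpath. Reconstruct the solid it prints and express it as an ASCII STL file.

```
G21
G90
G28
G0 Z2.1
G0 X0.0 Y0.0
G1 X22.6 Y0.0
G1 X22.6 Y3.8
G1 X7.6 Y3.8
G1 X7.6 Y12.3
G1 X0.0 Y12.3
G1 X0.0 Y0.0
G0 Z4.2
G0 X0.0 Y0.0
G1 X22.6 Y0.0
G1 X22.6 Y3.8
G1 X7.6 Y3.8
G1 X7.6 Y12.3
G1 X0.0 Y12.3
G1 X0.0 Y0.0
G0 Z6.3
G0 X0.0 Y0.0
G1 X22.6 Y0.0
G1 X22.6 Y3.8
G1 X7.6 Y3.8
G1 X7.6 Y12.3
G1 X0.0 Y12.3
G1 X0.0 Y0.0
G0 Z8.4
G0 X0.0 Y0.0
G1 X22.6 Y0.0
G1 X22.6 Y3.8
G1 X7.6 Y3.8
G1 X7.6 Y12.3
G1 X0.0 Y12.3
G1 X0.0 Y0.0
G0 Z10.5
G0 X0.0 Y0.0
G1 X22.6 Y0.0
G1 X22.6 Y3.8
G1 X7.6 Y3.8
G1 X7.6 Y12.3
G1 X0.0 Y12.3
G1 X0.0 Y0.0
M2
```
solid part
  facet normal 0.0000 0.0000 -1.0000
    outer loop
      vertex 22.6 3.8 0.0
      vertex 22.6 0.0 0.0
      vertex 0.0 0.0 0.0
    endloop
  endfacet
  facet normal 0.0000 0.0000 -1.0000
    outer loop
      vertex 7.6 3.8 0.0
      vertex 22.6 3.8 0.0
      vertex 0.0 0.0 0.0
    endloop
  endfacet
  facet normal 0.0000 0.0000 -1.0000
    outer loop
      vertex 7.6 12.3 0.0
      vertex 7.6 3.8 0.0
      vertex 0.0 0.0 0.0
    endloop
  endfacet
  facet normal 0.0000 0.0000 -1.0000
    outer loop
      vertex 0.0 12.3 0.0
      vertex 7.6 12.3 0.0
      vertex 0.0 0.0 0.0
    endloop
  endfacet
  facet normal 0.0000 0.0000 1.0000
    outer loop
      vertex 0.0 0.0 10.5
      vertex 22.6 0.0 10.5
      vertex 22.6 3.8 10.5
    endloop
  endfacet
  facet normal 0.0000 0.0000 1.0000
    outer loop
      vertex 0.0 0.0 10.5
      vertex 22.6 3.8 10.5
      vertex 7.6 3.8 10.5
    endloop
  endfacet
  facet normal 0.0000 0.0000 1.0000
    outer loop
      vertex 0.0 0.0 10.5
      vertex 7.6 3.8 10.5
      vertex 7.6 12.3 10.5
    endloop
  endfacet
  facet normal 0.0000 0.0000 1.0000
    outer loop
      vertex 0.0 0.0 10.5
      vertex 7.6 12.3 10.5
      vertex 0.0 12.3 10.5
    endloop
  endfacet
  facet normal 0.0000 -1.0000 0.0000
    outer loop
      vertex 0.0 0.0 0.0
      vertex 22.6 0.0 0.0
      vertex 22.6 0.0 10.5
    endloop
  endfacet
  facet normal 0.0000 -1.0000 0.0000
    outer loop
      vertex 0.0 0.0 0.0
      vertex 22.6 0.0 10.5
      vertex 0.0 0.0 10.5
    endloop
  endfacet
  facet normal 1.0000 0.0000 0.0000
    outer loop
      vertex 22.6 0.0 0.0
      vertex 22.6 3.8 0.0
      vertex 22.6 3.8 10.5
    endloop
  endfacet
  facet normal 1.0000 0.0000 0.0000
    outer loop
      vertex 22.6 0.0 0.0
      vertex 22.6 3.8 10.5
      vertex 22.6 0.0 10.5
    endloop
  endfacet
  facet normal 0.0000 1.0000 0.0000
    outer loop
      vertex 22.6 3.8 0.0
      vertex 7.6 3.8 0.0
      vertex 7.6 3.8 10.5
    endloop
  endfacet
  facet normal 0.0000 1.0000 0.0000
    outer loop
      vertex 22.6 3.8 0.0
      vertex 7.6 3.8 10.5
      vertex 22.6 3.8 10.5
    endloop
  endfacet
  facet normal 1.0000 0.0000 0.0000
    outer loop
      vertex 7.6 3.8 0.0
      vertex 7.6 12.3 0.0
      vertex 7.6 12.3 10.5
    endloop
  endfacet
  facet normal 1.0000 0.0000 0.0000
    outer loop
      vertex 7.6 3.8 0.0
      vertex 7.6 12.3 10.5
      vertex 7.6 3.8 10.5
    endloop
  endfacet
  facet normal 0.0000 1.0000 0.0000
    outer loop
      vertex 7.6 12.3 0.0
      vertex 0.0 12.3 0.0
      vertex 0.0 12.3 10.5
    endloop
  endfacet
  facet normal 0.0000 1.0000 0.0000
    outer loop
      vertex 7.6 12.3 0.0
      vertex 0.0 12.3 10.5
      vertex 7.6 12.3 10.5
    endloop
  endfacet
  facet normal -1.0000 0.0000 0.0000
    outer loop
      vertex 0.0 12.3 0.0
      vertex 0.0 0.0 0.0
      vertex 0.0 0.0 10.5
    endloop
  endfacet
  facet normal -1.0000 0.0000 0.0000
    outer loop
      vertex 0.0 12.3 0.0
      vertex 0.0 0.0 10.5
      vertex 0.0 12.3 10.5
    endloop
  endfacet
endsolid part

The G0 Z moves step by Δz≈2.1 mm. Every layer's G1 loop is the same polygon, so the solid is a straight extrusion of it from z=0 to z≈10.5. Closing with flat bottom and top caps and triangulating gives 20 facets — an L-shaped prism: outer 22.6 × 12.3 mm, arm thicknesses ≈ 3.8 mm (horizontal) and 7.6 mm (vertical), extruded 10.5 mm in z.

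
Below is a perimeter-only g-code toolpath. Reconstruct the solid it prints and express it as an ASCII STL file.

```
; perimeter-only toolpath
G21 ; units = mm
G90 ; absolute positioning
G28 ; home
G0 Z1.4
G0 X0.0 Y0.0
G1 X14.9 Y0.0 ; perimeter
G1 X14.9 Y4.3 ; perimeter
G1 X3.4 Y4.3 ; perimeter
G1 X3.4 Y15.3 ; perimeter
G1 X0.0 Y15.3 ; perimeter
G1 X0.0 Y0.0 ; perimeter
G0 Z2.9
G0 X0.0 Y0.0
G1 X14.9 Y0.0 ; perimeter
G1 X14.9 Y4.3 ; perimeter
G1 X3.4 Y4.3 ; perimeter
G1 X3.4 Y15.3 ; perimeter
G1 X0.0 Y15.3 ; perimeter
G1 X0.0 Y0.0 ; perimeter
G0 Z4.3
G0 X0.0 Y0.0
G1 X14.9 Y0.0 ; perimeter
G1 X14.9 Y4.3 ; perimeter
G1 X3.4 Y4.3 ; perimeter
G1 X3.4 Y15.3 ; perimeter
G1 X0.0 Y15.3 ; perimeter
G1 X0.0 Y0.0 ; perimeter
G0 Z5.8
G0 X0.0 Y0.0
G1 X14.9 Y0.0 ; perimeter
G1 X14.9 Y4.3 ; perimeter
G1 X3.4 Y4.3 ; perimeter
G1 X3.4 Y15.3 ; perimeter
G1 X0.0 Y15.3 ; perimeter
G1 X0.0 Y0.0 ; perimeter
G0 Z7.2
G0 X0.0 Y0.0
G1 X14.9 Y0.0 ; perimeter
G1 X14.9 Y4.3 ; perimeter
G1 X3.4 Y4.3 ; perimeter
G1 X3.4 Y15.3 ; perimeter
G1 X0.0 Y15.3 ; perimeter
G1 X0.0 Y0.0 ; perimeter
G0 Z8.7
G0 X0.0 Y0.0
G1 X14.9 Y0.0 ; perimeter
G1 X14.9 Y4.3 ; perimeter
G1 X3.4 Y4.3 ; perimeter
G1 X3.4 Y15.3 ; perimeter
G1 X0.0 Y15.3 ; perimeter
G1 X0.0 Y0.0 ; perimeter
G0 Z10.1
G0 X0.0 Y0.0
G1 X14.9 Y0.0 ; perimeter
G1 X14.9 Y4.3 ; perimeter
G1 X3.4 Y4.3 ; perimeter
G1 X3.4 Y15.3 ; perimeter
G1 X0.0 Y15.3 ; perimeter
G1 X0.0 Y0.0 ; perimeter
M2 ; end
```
solid part
  facet normal 0.0000 0.0000 -1.0000
    outer loop
      vertex 14.9 4.3 0.0
      vertex 14.9 0.0 0.0
      vertex 0.0 0.0 0.0
    endloop
  endfacet
  facet normal 0.0000 0.0000 -1.0000
    outer loop
      vertex 3.4 4.3 0.0
      vertex 14.9 4.3 0.0
      vertex 0.0 0.0 0.0
    endloop
  endfacet
  facet normal 0.0000 0.0000 -1.0000
    outer loop
      vertex 3.4 15.3 0.0
      vertex 3.4 4.3 0.0
      vertex 0.0 0.0 0.0
    endloop
  endfacet
  facet normal 0.0000 0.0000 -1.0000
    outer loop
      vertex 0.0 15.3 0.0
      vertex 3.4 15.3 0.0
      vertex 0.0 0.0 0.0
    endloop
  endfacet
  facet normal 0.0000 0.0000 1.0000
    outer loop
      vertex 0.0 0.0 10.1
      vertex 14.9 0.0 10.1
      vertex 14.9 4.3 10.1
    endloop
  endfacet
  facet normal 0.0000 0.0000 1.0000
    outer loop
      vertex 0.0 0.0 10.1
      vertex 14.9 4.3 10.1
      vertex 3.4 4.3 10.1
    endloop
  endfacet
  facet normal 0.0000 0.0000 1.0000
    outer loop
      vertex 0.0 0.0 10.1
      vertex 3.4 4.3 10.1
      vertex 3.4 15.3 10.1
    endloop
  endfacet
  facet normal 0.0000 0.0000 1.0000
    outer loop
      vertex 0.0 0.0 10.1
      vertex 3.4 15.3 10.1
      vertex 0.0 15.3 10.1
    endloop
  endfacet
  facet normal 0.0000 -1.0000 0.0000
    outer loop
      vertex 0.0 0.0 0.0
      vertex 14.9 0.0 0.0
      vertex 14.9 0.0 10.1
    endloop
  endfacet
  facet normal 0.0000 -1.0000 0.0000
    outer loop
      vertex 0.0 0.0 0.0
      vertex 14.9 0.0 10.1
      vertex 0.0 0.0 10.1
    endloop
  endfacet
  facet normal 1.0000 0.0000 0.0000
    outer loop
      vertex 14.9 0.0 0.0
      vertex 14.9 4.3 0.0
      vertex 14.9 4.3 10.1
    endloop
  endfacet
  facet normal 1.0000 0.0000 0.0000
    outer loop
      vertex 14.9 0.0 0.0
      vertex 14.9 4.3 10.1
      vertex 14.9 0.0 10.1
    endloop
  endfacet
  facet normal 0.0000 1.0000 0.0000
    outer loop
      vertex 14.9 4.3 0.0
      vertex 3.4 4.3 0.0
      vertex 3.4 4.3 10.1
    endloop
  endfacet
  facet normal 0.0000 1.0000 0.0000
    outer loop
      vertex 14.9 4.3 0.0
      vertex 3.4 4.3 10.1
      vertex 14.9 4.3 10.1
    endloop
  endfacet
  facet normal 1.0000 0.0000 0.0000
    outer loop
      vertex 3.4 4.3 0.0
      vertex 3.4 15.3 0.0
      vertex 3.4 15.3 10.1
    endloop
  endfacet
  facet normal 1.0000 0.0000 0.0000
    outer loop
      vertex 3.4 4.3 0.0
      vertex 3.4 15.3 10.1
      vertex 3.4 4.3 10.1
    endloop
  endfacet
  facet normal 0.0000 1.0000 0.0000
    outer loop
      vertex 3.4 15.3 0.0
      vertex 0.0 15.3 0.0
      vertex 0.0 15.3 10.1
    endloop
  endfacet
  facet normal 0.0000 1.0000 0.0000
    outer loop
      vertex 3.4 15.3 0.0
      vertex 0.0 15.3 10.1
      vertex 3.4 15.3 10.1
    endloop
  endfacet
  facet normal -1.0000 0.0000 0.0000
    outer loop
      vertex 0.0 15.3 0.0
      vertex 0.0 0.0 0.0
      vertex 0.0 0.0 10.1
    endloop
  endfacet
  facet normal -1.0000 0.0000 0.0000
    outer loop
      vertex 0.0 15.3 0.0
      vertex 0.0 0.0 10.1
      vertex 0.0 15.3 10.1
    endloop
  endfacet
endsolid part

The G0 Z moves step by Δz≈1.4 mm. Every layer's G1 loop is the same polygon, so the solid is a straight extrusion of it from z=0 to z≈10.1. Closing with flat bottom and top caps and triangulating gives 20 facets — an L-shaped prism: outer 14.9 × 15.3 mm, arm thicknesses ≈ 4.3 mm (horizontal) and 3.4 mm (vertical), extruded 10.1 mm in z.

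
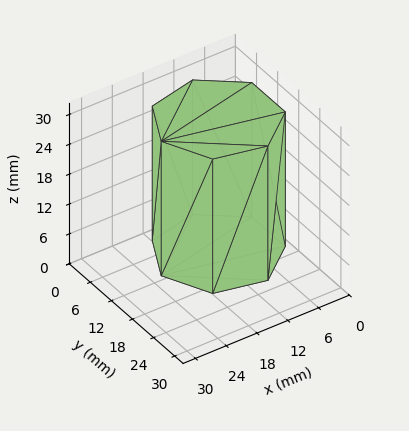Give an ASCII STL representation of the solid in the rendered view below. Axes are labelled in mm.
Reading the render: the shape is a regular 7-sided prism (a cylinder approximated with 7 flat sides), circumscribed radius ≈ 11 mm, height ≈ 27 mm (dimensions read to the nearest mm from the axis ticks). For the STL, each face is triangulated and given an outward normal.

solid part
  facet normal 0.0000 0.0000 -1.0000
    outer loop
      vertex 8.552 21.724 0.000
      vertex 17.858 19.600 0.000
      vertex 22.000 11.000 0.000
    endloop
  endfacet
  facet normal 0.0000 0.0000 -1.0000
    outer loop
      vertex 1.089 15.773 0.000
      vertex 8.552 21.724 0.000
      vertex 22.000 11.000 0.000
    endloop
  endfacet
  facet normal 0.0000 0.0000 -1.0000
    outer loop
      vertex 1.089 6.227 0.000
      vertex 1.089 15.773 0.000
      vertex 22.000 11.000 0.000
    endloop
  endfacet
  facet normal 0.0000 0.0000 -1.0000
    outer loop
      vertex 8.552 0.276 0.000
      vertex 1.089 6.227 0.000
      vertex 22.000 11.000 0.000
    endloop
  endfacet
  facet normal 0.0000 0.0000 -1.0000
    outer loop
      vertex 17.858 2.400 0.000
      vertex 8.552 0.276 0.000
      vertex 22.000 11.000 0.000
    endloop
  endfacet
  facet normal 0.0000 0.0000 1.0000
    outer loop
      vertex 22.000 11.000 27.000
      vertex 17.858 19.600 27.000
      vertex 8.552 21.724 27.000
    endloop
  endfacet
  facet normal 0.0000 0.0000 1.0000
    outer loop
      vertex 22.000 11.000 27.000
      vertex 8.552 21.724 27.000
      vertex 1.089 15.773 27.000
    endloop
  endfacet
  facet normal 0.0000 0.0000 1.0000
    outer loop
      vertex 22.000 11.000 27.000
      vertex 1.089 15.773 27.000
      vertex 1.089 6.227 27.000
    endloop
  endfacet
  facet normal 0.0000 0.0000 1.0000
    outer loop
      vertex 22.000 11.000 27.000
      vertex 1.089 6.227 27.000
      vertex 8.552 0.276 27.000
    endloop
  endfacet
  facet normal 0.0000 0.0000 1.0000
    outer loop
      vertex 22.000 11.000 27.000
      vertex 8.552 0.276 27.000
      vertex 17.858 2.400 27.000
    endloop
  endfacet
  facet normal 0.9010 0.4339 0.0000
    outer loop
      vertex 22.000 11.000 0.000
      vertex 17.858 19.600 0.000
      vertex 17.858 19.600 27.000
    endloop
  endfacet
  facet normal 0.9010 0.4339 0.0000
    outer loop
      vertex 22.000 11.000 0.000
      vertex 17.858 19.600 27.000
      vertex 22.000 11.000 27.000
    endloop
  endfacet
  facet normal 0.2225 0.9749 0.0000
    outer loop
      vertex 17.858 19.600 0.000
      vertex 8.552 21.724 0.000
      vertex 8.552 21.724 27.000
    endloop
  endfacet
  facet normal 0.2225 0.9749 0.0000
    outer loop
      vertex 17.858 19.600 0.000
      vertex 8.552 21.724 27.000
      vertex 17.858 19.600 27.000
    endloop
  endfacet
  facet normal -0.6235 0.7819 0.0000
    outer loop
      vertex 8.552 21.724 0.000
      vertex 1.089 15.773 0.000
      vertex 1.089 15.773 27.000
    endloop
  endfacet
  facet normal -0.6235 0.7819 0.0000
    outer loop
      vertex 8.552 21.724 0.000
      vertex 1.089 15.773 27.000
      vertex 8.552 21.724 27.000
    endloop
  endfacet
  facet normal -1.0000 0.0000 0.0000
    outer loop
      vertex 1.089 15.773 0.000
      vertex 1.089 6.227 0.000
      vertex 1.089 6.227 27.000
    endloop
  endfacet
  facet normal -1.0000 0.0000 0.0000
    outer loop
      vertex 1.089 15.773 0.000
      vertex 1.089 6.227 27.000
      vertex 1.089 15.773 27.000
    endloop
  endfacet
  facet normal -0.6235 -0.7819 0.0000
    outer loop
      vertex 1.089 6.227 0.000
      vertex 8.552 0.276 0.000
      vertex 8.552 0.276 27.000
    endloop
  endfacet
  facet normal -0.6235 -0.7819 0.0000
    outer loop
      vertex 1.089 6.227 0.000
      vertex 8.552 0.276 27.000
      vertex 1.089 6.227 27.000
    endloop
  endfacet
  facet normal 0.2225 -0.9749 0.0000
    outer loop
      vertex 8.552 0.276 0.000
      vertex 17.858 2.400 0.000
      vertex 17.858 2.400 27.000
    endloop
  endfacet
  facet normal 0.2225 -0.9749 0.0000
    outer loop
      vertex 8.552 0.276 0.000
      vertex 17.858 2.400 27.000
      vertex 8.552 0.276 27.000
    endloop
  endfacet
  facet normal 0.9010 -0.4339 0.0000
    outer loop
      vertex 17.858 2.400 0.000
      vertex 22.000 11.000 0.000
      vertex 22.000 11.000 27.000
    endloop
  endfacet
  facet normal 0.9010 -0.4339 0.0000
    outer loop
      vertex 17.858 2.400 0.000
      vertex 22.000 11.000 27.000
      vertex 17.858 2.400 27.000
    endloop
  endfacet
endsolid part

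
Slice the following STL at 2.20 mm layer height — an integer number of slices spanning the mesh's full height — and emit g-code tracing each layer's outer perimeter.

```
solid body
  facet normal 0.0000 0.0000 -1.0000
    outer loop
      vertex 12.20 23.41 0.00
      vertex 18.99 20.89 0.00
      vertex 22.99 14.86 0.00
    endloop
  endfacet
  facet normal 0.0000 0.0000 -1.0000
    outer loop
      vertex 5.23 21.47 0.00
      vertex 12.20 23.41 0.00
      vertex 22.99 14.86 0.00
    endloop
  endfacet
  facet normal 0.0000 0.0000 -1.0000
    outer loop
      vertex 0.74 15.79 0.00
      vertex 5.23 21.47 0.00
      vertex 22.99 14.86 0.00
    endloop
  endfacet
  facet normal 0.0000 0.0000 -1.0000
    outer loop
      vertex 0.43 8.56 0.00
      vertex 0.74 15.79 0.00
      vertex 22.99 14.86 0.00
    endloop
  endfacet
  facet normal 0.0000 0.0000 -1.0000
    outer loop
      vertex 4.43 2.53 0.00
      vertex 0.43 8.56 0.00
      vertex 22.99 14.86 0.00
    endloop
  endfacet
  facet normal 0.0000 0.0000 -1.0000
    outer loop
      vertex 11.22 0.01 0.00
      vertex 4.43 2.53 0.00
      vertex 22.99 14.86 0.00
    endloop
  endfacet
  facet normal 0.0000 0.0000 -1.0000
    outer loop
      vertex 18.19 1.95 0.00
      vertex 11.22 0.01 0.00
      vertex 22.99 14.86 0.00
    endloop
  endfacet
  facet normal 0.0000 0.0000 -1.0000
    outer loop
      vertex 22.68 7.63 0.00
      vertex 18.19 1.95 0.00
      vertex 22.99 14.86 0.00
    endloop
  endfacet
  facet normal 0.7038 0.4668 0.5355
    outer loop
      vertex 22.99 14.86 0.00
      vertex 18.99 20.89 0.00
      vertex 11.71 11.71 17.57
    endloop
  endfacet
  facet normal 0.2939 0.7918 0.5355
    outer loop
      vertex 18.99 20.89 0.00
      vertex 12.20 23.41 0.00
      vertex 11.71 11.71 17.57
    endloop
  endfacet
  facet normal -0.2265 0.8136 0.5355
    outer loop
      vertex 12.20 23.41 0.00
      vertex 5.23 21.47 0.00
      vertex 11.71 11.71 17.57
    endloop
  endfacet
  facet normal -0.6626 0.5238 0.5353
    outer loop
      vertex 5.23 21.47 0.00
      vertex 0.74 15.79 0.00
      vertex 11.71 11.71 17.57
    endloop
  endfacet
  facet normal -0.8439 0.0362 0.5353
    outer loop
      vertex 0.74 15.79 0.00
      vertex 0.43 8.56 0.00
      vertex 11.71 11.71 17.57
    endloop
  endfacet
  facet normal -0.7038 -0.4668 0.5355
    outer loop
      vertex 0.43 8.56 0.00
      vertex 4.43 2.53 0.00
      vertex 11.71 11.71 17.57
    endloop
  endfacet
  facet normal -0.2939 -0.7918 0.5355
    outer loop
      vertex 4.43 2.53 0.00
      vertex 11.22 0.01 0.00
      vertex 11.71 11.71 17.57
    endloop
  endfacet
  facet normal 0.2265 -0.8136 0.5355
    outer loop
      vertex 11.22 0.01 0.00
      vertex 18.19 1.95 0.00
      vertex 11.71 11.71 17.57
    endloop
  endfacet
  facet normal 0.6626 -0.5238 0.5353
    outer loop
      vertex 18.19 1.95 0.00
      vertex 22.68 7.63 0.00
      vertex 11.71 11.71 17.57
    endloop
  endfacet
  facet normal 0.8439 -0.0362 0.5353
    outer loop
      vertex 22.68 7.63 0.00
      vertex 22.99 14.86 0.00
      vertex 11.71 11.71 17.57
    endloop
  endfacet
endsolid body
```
; perimeter-only toolpath
G21 ; units = mm
G90 ; absolute positioning
G28 ; home
; layer 1
G0 Z2.20
G0 X21.58 Y14.47
G1 X18.08 Y19.74
G1 X12.14 Y21.95
G1 X6.04 Y20.25
G1 X2.11 Y15.28
G1 X1.84 Y8.95
G1 X5.34 Y3.68
G1 X11.28 Y1.47
G1 X17.38 Y3.17
G1 X21.31 Y8.14
G1 X21.58 Y14.47
; layer 2
G0 Z4.39
G0 X20.17 Y14.07
G1 X17.17 Y18.59
G1 X12.08 Y20.48
G1 X6.85 Y19.03
G1 X3.48 Y14.77
G1 X3.25 Y9.35
G1 X6.25 Y4.83
G1 X11.34 Y2.94
G1 X16.57 Y4.39
G1 X19.94 Y8.65
G1 X20.17 Y14.07
; layer 3
G0 Z6.59
G0 X18.76 Y13.68
G1 X16.26 Y17.45
G1 X12.02 Y19.02
G1 X7.66 Y17.81
G1 X4.85 Y14.26
G1 X4.66 Y9.74
G1 X7.16 Y5.97
G1 X11.40 Y4.40
G1 X15.76 Y5.61
G1 X18.57 Y9.16
G1 X18.76 Y13.68
; layer 4
G0 Z8.79
G0 X17.35 Y13.29
G1 X15.35 Y16.30
G1 X11.96 Y17.56
G1 X8.47 Y16.59
G1 X6.23 Y13.75
G1 X6.07 Y10.14
G1 X8.07 Y7.12
G1 X11.46 Y5.86
G1 X14.95 Y6.83
G1 X17.20 Y9.67
G1 X17.35 Y13.29
; layer 5
G0 Z10.98
G0 X15.94 Y12.89
G1 X14.44 Y15.15
G1 X11.89 Y16.10
G1 X9.28 Y15.37
G1 X7.60 Y13.24
G1 X7.48 Y10.53
G1 X8.98 Y8.27
G1 X11.53 Y7.32
G1 X14.14 Y8.05
G1 X15.82 Y10.18
G1 X15.94 Y12.89
; layer 6
G0 Z13.18
G0 X14.53 Y12.50
G1 X13.53 Y14.01
G1 X11.83 Y14.64
G1 X10.09 Y14.15
G1 X8.97 Y12.73
G1 X8.89 Y10.92
G1 X9.89 Y9.42
G1 X11.59 Y8.79
G1 X13.33 Y9.27
G1 X14.45 Y10.69
G1 X14.53 Y12.50
; layer 7
G0 Z15.37
G0 X13.12 Y12.10
G1 X12.62 Y12.86
G1 X11.77 Y13.17
G1 X10.90 Y12.93
G1 X10.34 Y12.22
G1 X10.30 Y11.32
G1 X10.80 Y10.56
G1 X11.65 Y10.25
G1 X12.52 Y10.49
G1 X13.08 Y11.20
G1 X13.12 Y12.10
M2 ; end

The solid is a regular 10-sided pyramid, base circumscribed radius ≈ 11.7 mm, apex at z ≈ 17.6 mm. Slicing at Δz = 2.20 mm — 8 equal slices spanning the solid's height, so layer i sits at z = i·h/8 — gives 7 non-empty perimeters. Each is a 10-segment closed polygon; G0 lifts to the layer z and rapids to the start vertex, then G1 traces the edges. The cross-section shrinks linearly with z (the slice at the apex is degenerate and omitted).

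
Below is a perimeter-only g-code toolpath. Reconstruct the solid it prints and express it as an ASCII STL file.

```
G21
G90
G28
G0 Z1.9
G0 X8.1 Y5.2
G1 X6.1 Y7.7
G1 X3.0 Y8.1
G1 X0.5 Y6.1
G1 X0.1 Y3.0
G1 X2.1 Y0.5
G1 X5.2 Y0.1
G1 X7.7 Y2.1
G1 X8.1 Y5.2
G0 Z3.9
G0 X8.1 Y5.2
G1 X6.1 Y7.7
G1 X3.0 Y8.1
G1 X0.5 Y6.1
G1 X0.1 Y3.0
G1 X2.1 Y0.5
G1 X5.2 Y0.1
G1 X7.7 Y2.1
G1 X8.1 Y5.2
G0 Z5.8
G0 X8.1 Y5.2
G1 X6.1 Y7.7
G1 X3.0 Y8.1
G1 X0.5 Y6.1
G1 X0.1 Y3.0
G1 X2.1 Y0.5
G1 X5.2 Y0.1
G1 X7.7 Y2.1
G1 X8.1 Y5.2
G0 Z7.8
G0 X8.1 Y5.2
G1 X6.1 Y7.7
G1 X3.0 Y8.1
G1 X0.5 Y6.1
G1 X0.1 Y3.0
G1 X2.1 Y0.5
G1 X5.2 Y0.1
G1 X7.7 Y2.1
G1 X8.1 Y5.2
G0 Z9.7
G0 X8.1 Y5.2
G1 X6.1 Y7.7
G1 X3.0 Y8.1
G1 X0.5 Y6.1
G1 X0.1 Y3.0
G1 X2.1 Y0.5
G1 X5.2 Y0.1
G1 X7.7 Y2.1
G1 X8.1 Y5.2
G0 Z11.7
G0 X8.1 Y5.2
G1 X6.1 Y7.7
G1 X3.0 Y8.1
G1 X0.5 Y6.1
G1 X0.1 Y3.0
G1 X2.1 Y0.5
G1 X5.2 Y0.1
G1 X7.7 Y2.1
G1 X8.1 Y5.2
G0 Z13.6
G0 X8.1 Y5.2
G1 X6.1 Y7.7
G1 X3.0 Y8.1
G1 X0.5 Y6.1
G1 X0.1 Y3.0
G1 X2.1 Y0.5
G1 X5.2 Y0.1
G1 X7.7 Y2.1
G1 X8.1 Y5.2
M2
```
solid part
  facet normal 0.0000 0.0000 -1.0000
    outer loop
      vertex 3.0 8.1 0.0
      vertex 6.1 7.7 0.0
      vertex 8.1 5.2 0.0
    endloop
  endfacet
  facet normal 0.0000 0.0000 -1.0000
    outer loop
      vertex 0.5 6.1 0.0
      vertex 3.0 8.1 0.0
      vertex 8.1 5.2 0.0
    endloop
  endfacet
  facet normal 0.0000 0.0000 -1.0000
    outer loop
      vertex 0.1 3.0 0.0
      vertex 0.5 6.1 0.0
      vertex 8.1 5.2 0.0
    endloop
  endfacet
  facet normal 0.0000 0.0000 -1.0000
    outer loop
      vertex 2.1 0.5 0.0
      vertex 0.1 3.0 0.0
      vertex 8.1 5.2 0.0
    endloop
  endfacet
  facet normal 0.0000 0.0000 -1.0000
    outer loop
      vertex 5.2 0.1 0.0
      vertex 2.1 0.5 0.0
      vertex 8.1 5.2 0.0
    endloop
  endfacet
  facet normal 0.0000 0.0000 -1.0000
    outer loop
      vertex 7.7 2.1 0.0
      vertex 5.2 0.1 0.0
      vertex 8.1 5.2 0.0
    endloop
  endfacet
  facet normal 0.0000 0.0000 1.0000
    outer loop
      vertex 8.1 5.2 13.6
      vertex 6.1 7.7 13.6
      vertex 3.0 8.1 13.6
    endloop
  endfacet
  facet normal 0.0000 0.0000 1.0000
    outer loop
      vertex 8.1 5.2 13.6
      vertex 3.0 8.1 13.6
      vertex 0.5 6.1 13.6
    endloop
  endfacet
  facet normal 0.0000 0.0000 1.0000
    outer loop
      vertex 8.1 5.2 13.6
      vertex 0.5 6.1 13.6
      vertex 0.1 3.0 13.6
    endloop
  endfacet
  facet normal 0.0000 0.0000 1.0000
    outer loop
      vertex 8.1 5.2 13.6
      vertex 0.1 3.0 13.6
      vertex 2.1 0.5 13.6
    endloop
  endfacet
  facet normal 0.0000 0.0000 1.0000
    outer loop
      vertex 8.1 5.2 13.6
      vertex 2.1 0.5 13.6
      vertex 5.2 0.1 13.6
    endloop
  endfacet
  facet normal 0.0000 0.0000 1.0000
    outer loop
      vertex 8.1 5.2 13.6
      vertex 5.2 0.1 13.6
      vertex 7.7 2.1 13.6
    endloop
  endfacet
  facet normal 0.7809 0.6247 0.0000
    outer loop
      vertex 8.1 5.2 0.0
      vertex 6.1 7.7 0.0
      vertex 6.1 7.7 13.6
    endloop
  endfacet
  facet normal 0.7809 0.6247 0.0000
    outer loop
      vertex 8.1 5.2 0.0
      vertex 6.1 7.7 13.6
      vertex 8.1 5.2 13.6
    endloop
  endfacet
  facet normal 0.1280 0.9918 0.0000
    outer loop
      vertex 6.1 7.7 0.0
      vertex 3.0 8.1 0.0
      vertex 3.0 8.1 13.6
    endloop
  endfacet
  facet normal 0.1280 0.9918 0.0000
    outer loop
      vertex 6.1 7.7 0.0
      vertex 3.0 8.1 13.6
      vertex 6.1 7.7 13.6
    endloop
  endfacet
  facet normal -0.6247 0.7809 0.0000
    outer loop
      vertex 3.0 8.1 0.0
      vertex 0.5 6.1 0.0
      vertex 0.5 6.1 13.6
    endloop
  endfacet
  facet normal -0.6247 0.7809 0.0000
    outer loop
      vertex 3.0 8.1 0.0
      vertex 0.5 6.1 13.6
      vertex 3.0 8.1 13.6
    endloop
  endfacet
  facet normal -0.9918 0.1280 0.0000
    outer loop
      vertex 0.5 6.1 0.0
      vertex 0.1 3.0 0.0
      vertex 0.1 3.0 13.6
    endloop
  endfacet
  facet normal -0.9918 0.1280 0.0000
    outer loop
      vertex 0.5 6.1 0.0
      vertex 0.1 3.0 13.6
      vertex 0.5 6.1 13.6
    endloop
  endfacet
  facet normal -0.7809 -0.6247 0.0000
    outer loop
      vertex 0.1 3.0 0.0
      vertex 2.1 0.5 0.0
      vertex 2.1 0.5 13.6
    endloop
  endfacet
  facet normal -0.7809 -0.6247 0.0000
    outer loop
      vertex 0.1 3.0 0.0
      vertex 2.1 0.5 13.6
      vertex 0.1 3.0 13.6
    endloop
  endfacet
  facet normal -0.1280 -0.9918 0.0000
    outer loop
      vertex 2.1 0.5 0.0
      vertex 5.2 0.1 0.0
      vertex 5.2 0.1 13.6
    endloop
  endfacet
  facet normal -0.1280 -0.9918 0.0000
    outer loop
      vertex 2.1 0.5 0.0
      vertex 5.2 0.1 13.6
      vertex 2.1 0.5 13.6
    endloop
  endfacet
  facet normal 0.6247 -0.7809 0.0000
    outer loop
      vertex 5.2 0.1 0.0
      vertex 7.7 2.1 0.0
      vertex 7.7 2.1 13.6
    endloop
  endfacet
  facet normal 0.6247 -0.7809 0.0000
    outer loop
      vertex 5.2 0.1 0.0
      vertex 7.7 2.1 13.6
      vertex 5.2 0.1 13.6
    endloop
  endfacet
  facet normal 0.9918 -0.1280 0.0000
    outer loop
      vertex 7.7 2.1 0.0
      vertex 8.1 5.2 0.0
      vertex 8.1 5.2 13.6
    endloop
  endfacet
  facet normal 0.9918 -0.1280 0.0000
    outer loop
      vertex 7.7 2.1 0.0
      vertex 8.1 5.2 13.6
      vertex 7.7 2.1 13.6
    endloop
  endfacet
endsolid part

The G0 Z moves step by Δz≈1.9 mm. Every layer's G1 loop is the same polygon, so the solid is a straight extrusion of it from z=0 to z≈13.6. Closing with flat bottom and top caps and triangulating gives 28 facets — a regular 8-sided prism (a cylinder approximated with 8 flat sides), circumscribed radius ≈ 4.1 mm, height ≈ 13.6 mm.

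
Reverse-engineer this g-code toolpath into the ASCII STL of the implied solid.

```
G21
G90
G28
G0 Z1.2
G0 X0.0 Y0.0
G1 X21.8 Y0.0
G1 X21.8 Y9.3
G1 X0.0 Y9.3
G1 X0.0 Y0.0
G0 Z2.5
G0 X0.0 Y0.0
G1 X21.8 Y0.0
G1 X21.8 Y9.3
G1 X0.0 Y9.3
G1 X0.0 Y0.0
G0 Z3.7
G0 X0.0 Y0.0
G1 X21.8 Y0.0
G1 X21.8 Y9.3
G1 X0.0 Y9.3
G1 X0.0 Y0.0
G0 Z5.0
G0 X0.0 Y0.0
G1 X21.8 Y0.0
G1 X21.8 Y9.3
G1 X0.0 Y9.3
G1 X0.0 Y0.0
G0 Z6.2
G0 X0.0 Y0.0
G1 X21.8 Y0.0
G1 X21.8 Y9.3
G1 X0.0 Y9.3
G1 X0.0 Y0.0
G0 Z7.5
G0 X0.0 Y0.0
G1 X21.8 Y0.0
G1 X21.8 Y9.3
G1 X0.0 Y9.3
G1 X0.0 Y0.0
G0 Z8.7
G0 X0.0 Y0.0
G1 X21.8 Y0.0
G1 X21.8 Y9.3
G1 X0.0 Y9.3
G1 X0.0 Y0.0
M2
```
solid part
  facet normal 0.0000 0.0000 -1.0000
    outer loop
      vertex 21.8 9.3 0.0
      vertex 21.8 0.0 0.0
      vertex 0.0 0.0 0.0
    endloop
  endfacet
  facet normal 0.0000 0.0000 -1.0000
    outer loop
      vertex 0.0 9.3 0.0
      vertex 21.8 9.3 0.0
      vertex 0.0 0.0 0.0
    endloop
  endfacet
  facet normal 0.0000 0.0000 1.0000
    outer loop
      vertex 0.0 0.0 8.7
      vertex 21.8 0.0 8.7
      vertex 21.8 9.3 8.7
    endloop
  endfacet
  facet normal 0.0000 0.0000 1.0000
    outer loop
      vertex 0.0 0.0 8.7
      vertex 21.8 9.3 8.7
      vertex 0.0 9.3 8.7
    endloop
  endfacet
  facet normal 0.0000 -1.0000 0.0000
    outer loop
      vertex 0.0 0.0 0.0
      vertex 21.8 0.0 0.0
      vertex 21.8 0.0 8.7
    endloop
  endfacet
  facet normal 0.0000 -1.0000 0.0000
    outer loop
      vertex 0.0 0.0 0.0
      vertex 21.8 0.0 8.7
      vertex 0.0 0.0 8.7
    endloop
  endfacet
  facet normal 0.0000 1.0000 0.0000
    outer loop
      vertex 21.8 9.3 8.7
      vertex 21.8 9.3 0.0
      vertex 0.0 9.3 0.0
    endloop
  endfacet
  facet normal 0.0000 1.0000 0.0000
    outer loop
      vertex 0.0 9.3 8.7
      vertex 21.8 9.3 8.7
      vertex 0.0 9.3 0.0
    endloop
  endfacet
  facet normal -1.0000 0.0000 0.0000
    outer loop
      vertex 0.0 9.3 8.7
      vertex 0.0 9.3 0.0
      vertex 0.0 0.0 0.0
    endloop
  endfacet
  facet normal -1.0000 0.0000 0.0000
    outer loop
      vertex 0.0 0.0 8.7
      vertex 0.0 9.3 8.7
      vertex 0.0 0.0 0.0
    endloop
  endfacet
  facet normal 1.0000 0.0000 0.0000
    outer loop
      vertex 21.8 0.0 0.0
      vertex 21.8 9.3 0.0
      vertex 21.8 9.3 8.7
    endloop
  endfacet
  facet normal 1.0000 0.0000 0.0000
    outer loop
      vertex 21.8 0.0 0.0
      vertex 21.8 9.3 8.7
      vertex 21.8 0.0 8.7
    endloop
  endfacet
endsolid part

The G0 Z moves step by Δz≈1.2 mm. Every layer's G1 loop is the same polygon, so the solid is a straight extrusion of it from z=0 to z≈8.7. Closing with flat bottom and top caps and triangulating gives 12 facets — a rectangular box, roughly 21.8 × 9.3 mm footprint and 8.7 mm tall.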